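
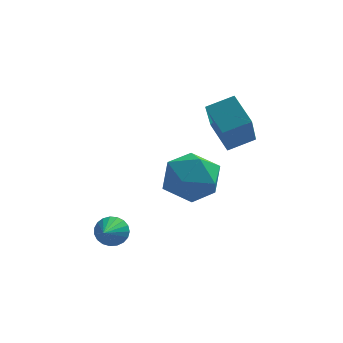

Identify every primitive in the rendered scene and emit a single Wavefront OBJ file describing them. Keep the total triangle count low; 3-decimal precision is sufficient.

v -2.918 -3.316 -2.115
v -2.452 -3.271 -1.888
v -3.082 -4.184 -1.605
v -2.58 -3.165 -1.75
v -2.767 -3.086 -1.674
v -2.979 -3.046 -1.675
v -3.181 -3.053 -1.752
v -3.337 -3.105 -1.892
v -3.421 -3.194 -2.07
v -3.418 -3.304 -2.257
v -3.328 -3.417 -2.418
v -3.168 -3.511 -2.527
v -2.964 -3.572 -2.565
v -2.752 -3.589 -2.526
v -2.569 -3.559 -2.415
v -2.446 -3.486 -2.252
v -2.405 -3.384 -2.066
v -0.186 -0.171 0.489
v -0.327 -1.339 1.917
v 0.64 0.116 0.805
v 0.499 -1.052 2.233
v 0.321 -0.968 -0.113
v 0.18 -2.136 1.315
v 1.147 -0.681 0.203
v 1.006 -1.849 1.631
v -0.427 -2.656 -0.05
v 0.131 -3.128 0.551
v -1.451 -3.792 0.009
v -0.893 -4.264 0.61
v -1.323 -3.468 0.888
v -0.69 -2.766 0.852
v -0.63 -4.154 -0.292
v 0.003 -3.452 -0.328
v 0.005 -4.054 0.402
v -0.423 -3.63 1.131
v -0.897 -3.29 -0.571
v -1.325 -2.866 0.158
f 2 1 4
f 2 4 3
f 4 1 5
f 4 5 3
f 5 1 6
f 5 6 3
f 6 1 7
f 6 7 3
f 7 1 8
f 7 8 3
f 8 1 9
f 8 9 3
f 9 1 10
f 9 10 3
f 10 1 11
f 10 11 3
f 11 1 12
f 11 12 3
f 12 1 13
f 12 13 3
f 13 1 14
f 13 14 3
f 14 1 15
f 14 15 3
f 15 1 16
f 15 16 3
f 16 1 17
f 16 17 3
f 17 1 2
f 17 2 3
f 19 21 18
f 22 19 18
f 18 21 20
f 20 22 18
f 19 25 21
f 23 19 22
f 23 25 19
f 21 25 20
f 24 22 20
f 20 25 24
f 24 23 22
f 25 23 24
f 26 37 31
f 26 31 27
f 26 27 33
f 26 33 36
f 26 36 37
f 27 31 35
f 31 37 30
f 37 36 28
f 36 33 32
f 33 27 34
f 29 35 30
f 29 30 28
f 29 28 32
f 29 32 34
f 29 34 35
f 30 35 31
f 28 30 37
f 32 28 36
f 34 32 33
f 35 34 27



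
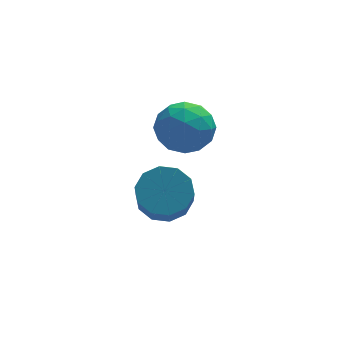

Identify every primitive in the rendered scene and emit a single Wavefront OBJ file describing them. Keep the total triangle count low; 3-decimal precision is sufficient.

v 1.172 2.599 0.298
v 2.122 2.663 -0.217
v 0.898 1.017 -0.403
v 1.848 1.081 -0.918
v 1.823 0.978 0.16
v 1.992 1.956 0.593
v 1.028 1.724 -1.213
v 1.197 2.702 -0.78
v 2.033 2.122 -1.151
v 2.524 1.661 -0.303
v 0.496 2.019 -0.317
v 0.987 1.558 0.531
v 1.671 2.77 0.102
v 1.349 0.91 -0.722
v 1.334 0.85 -0.088
v 1.893 0.887 -0.391
v 1.594 2.355 0.578
v 2.153 2.392 0.275
v 1.977 1.402 0.497
v 0.867 1.288 -0.895
v 1.426 1.325 -1.198
v 1.127 2.793 -0.229
v 1.686 2.83 -0.532
v 1.043 2.278 -1.117
v 2.177 2.49 -0.75
v 2.016 1.559 -1.162
v 1.534 1.937 -1.335
v 1.634 2.512 -1.081
v 2.466 2.219 -0.251
v 2.305 1.289 -0.663
v 2.29 1.228 -0.03
v 2.389 1.803 0.225
v 2.414 1.901 -0.8
v 0.715 2.391 0.043
v 0.554 1.461 -0.369
v 0.631 1.877 -0.845
v 0.73 2.452 -0.59
v 1.004 2.121 0.542
v 0.843 1.19 0.13
v 1.386 1.168 0.461
v 1.486 1.743 0.715
v 0.606 1.779 0.18
v 0.446 -0.454 -1.833
v 0.954 0.089 -1.275
v 0.722 -1.283 0.271
v 0.214 -1.826 -0.287
v 0.403 0.244 -1.22
v 0.171 -1.128 0.326
v -0.131 0.132 -1.399
v -0.363 -1.24 0.147
v -0.445 -0.204 -1.744
v -0.677 -1.576 -0.199
v -0.419 -0.635 -2.123
v -0.651 -2.007 -0.577
v -0.062 -0.997 -2.391
v -0.294 -2.369 -0.845
v 0.489 -1.152 -2.446
v 0.257 -2.524 -0.9
v 1.023 -1.04 -2.267
v 0.791 -2.412 -0.721
v 1.337 -0.704 -1.921
v 1.105 -2.076 -0.376
v 1.311 -0.273 -1.543
v 1.079 -1.645 0.003
f 1 38 17
f 38 12 41
f 17 41 6
f 38 41 17
f 1 17 13
f 17 6 18
f 13 18 2
f 17 18 13
f 1 13 22
f 13 2 23
f 22 23 8
f 13 23 22
f 1 22 34
f 22 8 37
f 34 37 11
f 22 37 34
f 1 34 38
f 34 11 42
f 38 42 12
f 34 42 38
f 2 18 29
f 18 6 32
f 29 32 10
f 18 32 29
f 6 41 19
f 41 12 40
f 19 40 5
f 41 40 19
f 12 42 39
f 42 11 35
f 39 35 3
f 42 35 39
f 11 37 36
f 37 8 24
f 36 24 7
f 37 24 36
f 8 23 28
f 23 2 25
f 28 25 9
f 23 25 28
f 4 30 16
f 30 10 31
f 16 31 5
f 30 31 16
f 4 16 14
f 16 5 15
f 14 15 3
f 16 15 14
f 4 14 21
f 14 3 20
f 21 20 7
f 14 20 21
f 4 21 26
f 21 7 27
f 26 27 9
f 21 27 26
f 4 26 30
f 26 9 33
f 30 33 10
f 26 33 30
f 5 31 19
f 31 10 32
f 19 32 6
f 31 32 19
f 3 15 39
f 15 5 40
f 39 40 12
f 15 40 39
f 7 20 36
f 20 3 35
f 36 35 11
f 20 35 36
f 9 27 28
f 27 7 24
f 28 24 8
f 27 24 28
f 10 33 29
f 33 9 25
f 29 25 2
f 33 25 29
f 44 43 47
f 44 47 45
f 45 47 48
f 45 48 46
f 47 43 49
f 47 49 48
f 48 49 50
f 48 50 46
f 49 43 51
f 49 51 50
f 50 51 52
f 50 52 46
f 51 43 53
f 51 53 52
f 52 53 54
f 52 54 46
f 53 43 55
f 53 55 54
f 54 55 56
f 54 56 46
f 55 43 57
f 55 57 56
f 56 57 58
f 56 58 46
f 57 43 59
f 57 59 58
f 58 59 60
f 58 60 46
f 59 43 61
f 59 61 60
f 60 61 62
f 60 62 46
f 61 43 63
f 61 63 62
f 62 63 64
f 62 64 46
f 63 43 44
f 63 44 64
f 64 44 45
f 64 45 46



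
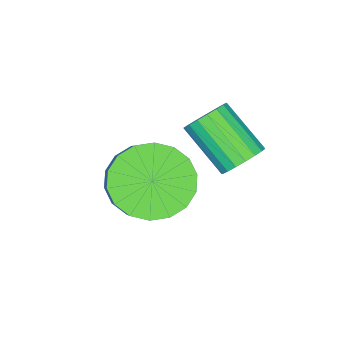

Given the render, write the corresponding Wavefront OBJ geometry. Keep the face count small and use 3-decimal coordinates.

v 0.327 1.753 1.092
v 1.115 1.716 0.493
v 1.761 2.27 1.31
v 0.973 2.307 1.908
v 0.926 2.098 0.383
v 1.572 2.653 1.2
v 0.618 2.412 0.413
v 1.265 2.967 1.23
v 0.253 2.596 0.578
v 0.899 3.15 1.394
v -0.098 2.612 0.844
v 0.549 3.167 1.661
v -0.364 2.458 1.159
v 0.282 3.013 1.976
v -0.494 2.165 1.461
v 0.152 2.719 2.278
v -0.461 1.79 1.69
v 0.185 2.344 2.507
v -0.272 1.407 1.8
v 0.374 1.962 2.617
v 0.035 1.093 1.77
v 0.682 1.648 2.587
v 0.401 0.91 1.606
v 1.047 1.464 2.422
v 0.751 0.893 1.339
v 1.398 1.448 2.156
v 1.018 1.047 1.024
v 1.664 1.602 1.841
v 1.148 1.341 0.722
v 1.794 1.895 1.539
v -0.066 3.953 2.675
v 0.424 4.077 2.94
v 0.235 2.971 3.809
v -0.254 2.847 3.545
v 0.253 4.21 3.072
v 0.064 3.104 3.941
v 0.019 4.293 3.126
v -0.17 3.186 3.995
v -0.231 4.307 3.09
v -0.42 3.201 3.959
v -0.449 4.252 2.972
v -0.638 3.146 3.842
v -0.591 4.138 2.796
v -0.78 3.031 3.665
v -0.629 3.987 2.596
v -0.818 2.88 3.465
v -0.555 3.829 2.411
v -0.744 2.723 3.28
v -0.384 3.696 2.279
v -0.573 2.59 3.148
v -0.15 3.614 2.225
v -0.339 2.507 3.094
v 0.1 3.599 2.261
v -0.089 2.493 3.13
v 0.318 3.654 2.378
v 0.129 2.548 3.248
v 0.46 3.769 2.555
v 0.271 2.662 3.424
v 0.498 3.92 2.755
v 0.309 2.813 3.624
f 2 1 5
f 2 5 3
f 3 5 6
f 3 6 4
f 5 1 7
f 5 7 6
f 6 7 8
f 6 8 4
f 7 1 9
f 7 9 8
f 8 9 10
f 8 10 4
f 9 1 11
f 9 11 10
f 10 11 12
f 10 12 4
f 11 1 13
f 11 13 12
f 12 13 14
f 12 14 4
f 13 1 15
f 13 15 14
f 14 15 16
f 14 16 4
f 15 1 17
f 15 17 16
f 16 17 18
f 16 18 4
f 17 1 19
f 17 19 18
f 18 19 20
f 18 20 4
f 19 1 21
f 19 21 20
f 20 21 22
f 20 22 4
f 21 1 23
f 21 23 22
f 22 23 24
f 22 24 4
f 23 1 25
f 23 25 24
f 24 25 26
f 24 26 4
f 25 1 27
f 25 27 26
f 26 27 28
f 26 28 4
f 27 1 29
f 27 29 28
f 28 29 30
f 28 30 4
f 29 1 2
f 29 2 30
f 30 2 3
f 30 3 4
f 32 31 35
f 32 35 33
f 33 35 36
f 33 36 34
f 35 31 37
f 35 37 36
f 36 37 38
f 36 38 34
f 37 31 39
f 37 39 38
f 38 39 40
f 38 40 34
f 39 31 41
f 39 41 40
f 40 41 42
f 40 42 34
f 41 31 43
f 41 43 42
f 42 43 44
f 42 44 34
f 43 31 45
f 43 45 44
f 44 45 46
f 44 46 34
f 45 31 47
f 45 47 46
f 46 47 48
f 46 48 34
f 47 31 49
f 47 49 48
f 48 49 50
f 48 50 34
f 49 31 51
f 49 51 50
f 50 51 52
f 50 52 34
f 51 31 53
f 51 53 52
f 52 53 54
f 52 54 34
f 53 31 55
f 53 55 54
f 54 55 56
f 54 56 34
f 55 31 57
f 55 57 56
f 56 57 58
f 56 58 34
f 57 31 59
f 57 59 58
f 58 59 60
f 58 60 34
f 59 31 32
f 59 32 60
f 60 32 33
f 60 33 34



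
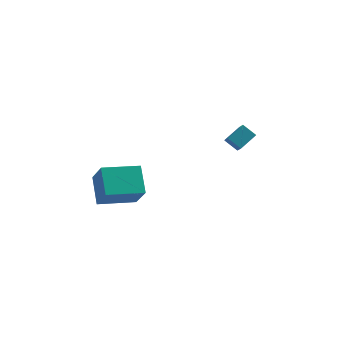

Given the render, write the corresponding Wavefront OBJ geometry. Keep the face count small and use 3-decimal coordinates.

v 2.581 1.725 2.793
v 3.43 2.371 3.32
v 2.479 2.437 2.084
v 3.328 3.083 2.611
v 3.232 1.297 2.269
v 4.081 1.943 2.796
v 3.13 2.009 1.56
v 3.979 2.655 2.087
v -3.916 -2.737 2.244
v -4.075 -1.311 3.212
v -4.349 -1.754 0.725
v -4.508 -0.329 1.693
v -1.912 -2.311 1.947
v -2.071 -0.886 2.915
v -2.345 -1.329 0.428
v -2.504 0.097 1.396
f 2 4 1
f 5 2 1
f 1 4 3
f 3 5 1
f 2 8 4
f 6 2 5
f 6 8 2
f 4 8 3
f 7 5 3
f 3 8 7
f 7 6 5
f 8 6 7
f 10 12 9
f 13 10 9
f 9 12 11
f 11 13 9
f 10 16 12
f 14 10 13
f 14 16 10
f 12 16 11
f 15 13 11
f 11 16 15
f 15 14 13
f 16 14 15



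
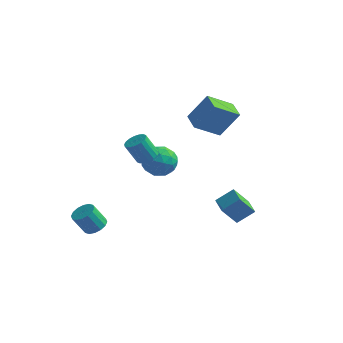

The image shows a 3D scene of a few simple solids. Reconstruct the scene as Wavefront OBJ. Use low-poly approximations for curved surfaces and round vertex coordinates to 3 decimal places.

v -2.735 3.952 -1.26
v -1.629 3.775 -1.686
v -3.291 2.245 -1.994
v -2.185 2.068 -2.42
v -2.383 2.045 -1.238
v -2.038 3.1 -0.785
v -2.882 2.92 -2.895
v -2.537 3.975 -2.442
v -1.719 3.137 -2.697
v -1.411 2.596 -1.673
v -3.509 3.424 -2.007
v -3.201 2.883 -0.983
v -2.133 4.013 -1.409
v -2.787 2.007 -2.271
v -2.903 1.993 -1.577
v -2.253 1.889 -1.827
v -2.374 3.616 -0.879
v -1.723 3.512 -1.129
v -2.167 2.495 -0.866
v -3.197 2.508 -2.551
v -2.546 2.404 -2.801
v -2.667 4.131 -1.853
v -2.017 4.027 -2.103
v -2.753 3.525 -2.814
v -1.536 3.534 -2.254
v -1.863 2.531 -2.685
v -2.272 3.032 -2.964
v -2.07 3.652 -2.698
v -1.355 3.216 -1.652
v -1.682 2.213 -2.083
v -1.798 2.199 -1.388
v -1.596 2.819 -1.122
v -1.408 2.841 -2.246
v -3.238 3.807 -1.597
v -3.565 2.804 -2.028
v -3.324 3.201 -2.558
v -3.122 3.821 -2.292
v -3.057 3.489 -0.995
v -3.384 2.486 -1.426
v -2.85 2.368 -0.982
v -2.648 2.988 -0.716
v -3.512 3.179 -1.434
v -0.542 2.81 2.697
v 0.479 3.38 4.404
v 0.604 4.032 1.604
v 1.625 4.602 3.311
v 0.315 1.838 2.509
v 1.336 2.408 4.216
v 1.461 3.06 1.416
v 2.482 3.63 3.123
v 3.326 -1.105 -2.106
v 4.189 -0.456 -1.312
v 2.553 -0.191 -2.012
v 3.417 0.458 -1.219
v 4.003 -0.398 -3.421
v 4.867 0.251 -2.628
v 3.231 0.516 -3.328
v 4.094 1.165 -2.534
v -3.576 -3.511 -3.857
v -2.941 -3.27 -3.473
v -3.569 -3.649 -2.199
v -4.204 -3.889 -2.583
v -3.18 -2.945 -3.494
v -3.808 -3.324 -2.22
v -3.525 -2.772 -3.612
v -4.153 -3.151 -2.338
v -3.884 -2.796 -3.796
v -4.511 -3.175 -2.522
v -4.16 -3.012 -3.996
v -4.787 -3.391 -2.722
v -4.28 -3.362 -4.159
v -4.907 -3.741 -2.885
v -4.211 -3.751 -4.241
v -4.839 -4.13 -2.967
v -3.972 -4.076 -4.22
v -4.6 -4.455 -2.946
v -3.627 -4.249 -4.102
v -4.255 -4.628 -2.828
v -3.269 -4.225 -3.918
v -3.896 -4.604 -2.644
v -2.993 -4.009 -3.718
v -3.62 -4.388 -2.444
v -2.873 -3.659 -3.555
v -3.5 -4.038 -2.281
v -0.821 -2.173 2.024
v -0.177 -2.297 2.323
v -0.836 -2.551 3.635
v -1.479 -2.427 3.336
v -0.216 -1.982 2.365
v -0.875 -2.236 3.677
v -0.374 -1.704 2.339
v -1.033 -1.958 3.651
v -0.62 -1.52 2.251
v -1.279 -1.774 3.563
v -0.907 -1.464 2.118
v -1.565 -1.718 3.43
v -1.176 -1.549 1.966
v -1.835 -1.803 3.278
v -1.375 -1.758 1.826
v -2.033 -2.012 3.138
v -1.464 -2.049 1.725
v -2.123 -2.303 3.037
v -1.425 -2.364 1.683
v -2.084 -2.618 2.995
v -1.267 -2.642 1.709
v -1.926 -2.896 3.021
v -1.021 -2.826 1.797
v -1.68 -3.08 3.109
v -0.735 -2.882 1.93
v -1.393 -3.136 3.242
v -0.465 -2.797 2.082
v -1.124 -3.051 3.394
v -0.267 -2.588 2.222
v -0.925 -2.842 3.534
f 1 38 17
f 38 12 41
f 17 41 6
f 38 41 17
f 1 17 13
f 17 6 18
f 13 18 2
f 17 18 13
f 1 13 22
f 13 2 23
f 22 23 8
f 13 23 22
f 1 22 34
f 22 8 37
f 34 37 11
f 22 37 34
f 1 34 38
f 34 11 42
f 38 42 12
f 34 42 38
f 2 18 29
f 18 6 32
f 29 32 10
f 18 32 29
f 6 41 19
f 41 12 40
f 19 40 5
f 41 40 19
f 12 42 39
f 42 11 35
f 39 35 3
f 42 35 39
f 11 37 36
f 37 8 24
f 36 24 7
f 37 24 36
f 8 23 28
f 23 2 25
f 28 25 9
f 23 25 28
f 4 30 16
f 30 10 31
f 16 31 5
f 30 31 16
f 4 16 14
f 16 5 15
f 14 15 3
f 16 15 14
f 4 14 21
f 14 3 20
f 21 20 7
f 14 20 21
f 4 21 26
f 21 7 27
f 26 27 9
f 21 27 26
f 4 26 30
f 26 9 33
f 30 33 10
f 26 33 30
f 5 31 19
f 31 10 32
f 19 32 6
f 31 32 19
f 3 15 39
f 15 5 40
f 39 40 12
f 15 40 39
f 7 20 36
f 20 3 35
f 36 35 11
f 20 35 36
f 9 27 28
f 27 7 24
f 28 24 8
f 27 24 28
f 10 33 29
f 33 9 25
f 29 25 2
f 33 25 29
f 44 46 43
f 47 44 43
f 43 46 45
f 45 47 43
f 44 50 46
f 48 44 47
f 48 50 44
f 46 50 45
f 49 47 45
f 45 50 49
f 49 48 47
f 50 48 49
f 52 54 51
f 55 52 51
f 51 54 53
f 53 55 51
f 52 58 54
f 56 52 55
f 56 58 52
f 54 58 53
f 57 55 53
f 53 58 57
f 57 56 55
f 58 56 57
f 60 59 63
f 60 63 61
f 61 63 64
f 61 64 62
f 63 59 65
f 63 65 64
f 64 65 66
f 64 66 62
f 65 59 67
f 65 67 66
f 66 67 68
f 66 68 62
f 67 59 69
f 67 69 68
f 68 69 70
f 68 70 62
f 69 59 71
f 69 71 70
f 70 71 72
f 70 72 62
f 71 59 73
f 71 73 72
f 72 73 74
f 72 74 62
f 73 59 75
f 73 75 74
f 74 75 76
f 74 76 62
f 75 59 77
f 75 77 76
f 76 77 78
f 76 78 62
f 77 59 79
f 77 79 78
f 78 79 80
f 78 80 62
f 79 59 81
f 79 81 80
f 80 81 82
f 80 82 62
f 81 59 83
f 81 83 82
f 82 83 84
f 82 84 62
f 83 59 60
f 83 60 84
f 84 60 61
f 84 61 62
f 86 85 89
f 86 89 87
f 87 89 90
f 87 90 88
f 89 85 91
f 89 91 90
f 90 91 92
f 90 92 88
f 91 85 93
f 91 93 92
f 92 93 94
f 92 94 88
f 93 85 95
f 93 95 94
f 94 95 96
f 94 96 88
f 95 85 97
f 95 97 96
f 96 97 98
f 96 98 88
f 97 85 99
f 97 99 98
f 98 99 100
f 98 100 88
f 99 85 101
f 99 101 100
f 100 101 102
f 100 102 88
f 101 85 103
f 101 103 102
f 102 103 104
f 102 104 88
f 103 85 105
f 103 105 104
f 104 105 106
f 104 106 88
f 105 85 107
f 105 107 106
f 106 107 108
f 106 108 88
f 107 85 109
f 107 109 108
f 108 109 110
f 108 110 88
f 109 85 111
f 109 111 110
f 110 111 112
f 110 112 88
f 111 85 113
f 111 113 112
f 112 113 114
f 112 114 88
f 113 85 86
f 113 86 114
f 114 86 87
f 114 87 88



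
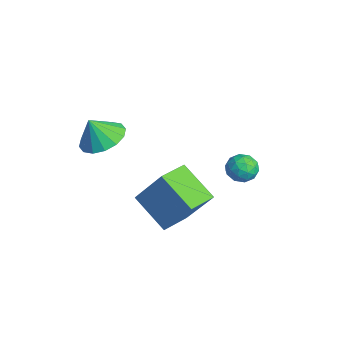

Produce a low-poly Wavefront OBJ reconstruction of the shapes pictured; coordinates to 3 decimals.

v 3.249 -2.084 -1.98
v 1.851 -2.793 -0.942
v 2.567 -0.938 -2.114
v 1.169 -1.647 -1.076
v 4.191 -1.313 -0.184
v 2.793 -2.022 0.854
v 3.509 -0.167 -0.318
v 2.111 -0.876 0.72
v 1.082 2.024 -0.956
v 1.58 2.399 -0.606
v 1.54 1.041 -0.554
v 2.038 1.416 -0.204
v 1.356 1.444 0.007
v 1.072 2.052 -0.242
v 2.048 1.388 -0.918
v 1.764 1.996 -1.167
v 2.177 2.006 -0.583
v 1.749 2.041 -0.011
v 1.371 1.399 -1.149
v 0.943 1.434 -0.577
v 1.29 2.298 -0.816
v 1.83 1.142 -0.344
v 1.428 1.159 -0.22
v 1.721 1.379 -0.014
v 0.992 2.094 -0.602
v 1.285 2.314 -0.397
v 1.153 1.753 -0.036
v 1.835 1.126 -0.763
v 2.128 1.346 -0.558
v 1.399 2.061 -1.146
v 1.692 2.281 -0.94
v 1.967 1.687 -1.124
v 1.934 2.288 -0.597
v 2.204 1.71 -0.361
v 2.209 1.693 -0.781
v 2.043 2.051 -0.927
v 1.683 2.308 -0.261
v 1.952 1.73 -0.025
v 1.551 1.747 0.099
v 1.384 2.104 -0.047
v 2.034 2.077 -0.247
v 1.168 1.71 -1.135
v 1.437 1.132 -0.899
v 1.736 1.336 -1.113
v 1.569 1.693 -1.259
v 0.916 1.73 -0.799
v 1.186 1.152 -0.563
v 1.077 1.389 -0.233
v 0.911 1.747 -0.379
v 1.086 1.363 -0.913
v -0.929 -3.221 0.685
v -0.266 -2.532 1.068
v -1.031 -3.739 1.795
v -0.747 -2.309 1.127
v -1.276 -2.33 1.068
v -1.712 -2.59 0.906
v -1.939 -3.019 0.685
v -1.894 -3.502 0.464
v -1.591 -3.91 0.302
v -1.111 -4.133 0.242
v -0.581 -4.111 0.301
v -0.145 -3.851 0.463
v 0.082 -3.422 0.684
v 0.037 -2.939 0.905
f 2 4 1
f 5 2 1
f 1 4 3
f 3 5 1
f 2 8 4
f 6 2 5
f 6 8 2
f 4 8 3
f 7 5 3
f 3 8 7
f 7 6 5
f 8 6 7
f 9 46 25
f 46 20 49
f 25 49 14
f 46 49 25
f 9 25 21
f 25 14 26
f 21 26 10
f 25 26 21
f 9 21 30
f 21 10 31
f 30 31 16
f 21 31 30
f 9 30 42
f 30 16 45
f 42 45 19
f 30 45 42
f 9 42 46
f 42 19 50
f 46 50 20
f 42 50 46
f 10 26 37
f 26 14 40
f 37 40 18
f 26 40 37
f 14 49 27
f 49 20 48
f 27 48 13
f 49 48 27
f 20 50 47
f 50 19 43
f 47 43 11
f 50 43 47
f 19 45 44
f 45 16 32
f 44 32 15
f 45 32 44
f 16 31 36
f 31 10 33
f 36 33 17
f 31 33 36
f 12 38 24
f 38 18 39
f 24 39 13
f 38 39 24
f 12 24 22
f 24 13 23
f 22 23 11
f 24 23 22
f 12 22 29
f 22 11 28
f 29 28 15
f 22 28 29
f 12 29 34
f 29 15 35
f 34 35 17
f 29 35 34
f 12 34 38
f 34 17 41
f 38 41 18
f 34 41 38
f 13 39 27
f 39 18 40
f 27 40 14
f 39 40 27
f 11 23 47
f 23 13 48
f 47 48 20
f 23 48 47
f 15 28 44
f 28 11 43
f 44 43 19
f 28 43 44
f 17 35 36
f 35 15 32
f 36 32 16
f 35 32 36
f 18 41 37
f 41 17 33
f 37 33 10
f 41 33 37
f 52 51 54
f 52 54 53
f 54 51 55
f 54 55 53
f 55 51 56
f 55 56 53
f 56 51 57
f 56 57 53
f 57 51 58
f 57 58 53
f 58 51 59
f 58 59 53
f 59 51 60
f 59 60 53
f 60 51 61
f 60 61 53
f 61 51 62
f 61 62 53
f 62 51 63
f 62 63 53
f 63 51 64
f 63 64 53
f 64 51 52
f 64 52 53



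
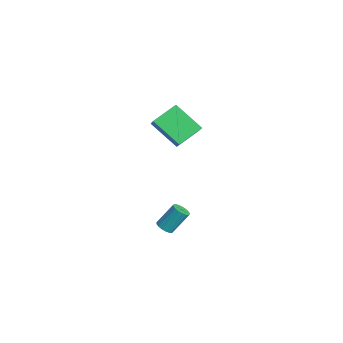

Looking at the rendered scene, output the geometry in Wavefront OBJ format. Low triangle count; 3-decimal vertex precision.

v -2.585 -1.738 3.021
v -3.051 -0.292 3.761
v -1.303 -0.667 1.733
v -1.769 0.78 2.472
v -1.811 -1.84 3.708
v -2.277 -0.393 4.447
v -0.529 -0.768 2.419
v -0.995 0.678 3.159
v -0.845 -1.513 -4.424
v -0.304 -1.406 -4.517
v -0.273 -0.439 -3.23
v -0.815 -0.547 -3.136
v -0.432 -1.216 -4.657
v -0.401 -0.249 -3.369
v -0.655 -1.094 -4.743
v -0.624 -0.128 -3.455
v -0.921 -1.069 -4.756
v -0.891 -0.102 -3.468
v -1.17 -1.145 -4.692
v -1.14 -0.178 -3.405
v -1.345 -1.305 -4.568
v -1.314 -0.339 -3.28
v -1.405 -1.514 -4.41
v -1.374 -0.547 -3.123
v -1.337 -1.722 -4.255
v -1.306 -0.755 -2.968
v -1.156 -1.882 -4.139
v -1.126 -0.916 -2.852
v -0.904 -1.958 -4.088
v -0.874 -0.991 -2.801
v -0.639 -1.932 -4.114
v -0.608 -0.965 -2.827
v -0.421 -1.81 -4.211
v -0.39 -0.843 -2.924
v -0.3 -1.62 -4.356
v -0.269 -0.654 -3.069
f 2 4 1
f 5 2 1
f 1 4 3
f 3 5 1
f 2 8 4
f 6 2 5
f 6 8 2
f 4 8 3
f 7 5 3
f 3 8 7
f 7 6 5
f 8 6 7
f 10 9 13
f 10 13 11
f 11 13 14
f 11 14 12
f 13 9 15
f 13 15 14
f 14 15 16
f 14 16 12
f 15 9 17
f 15 17 16
f 16 17 18
f 16 18 12
f 17 9 19
f 17 19 18
f 18 19 20
f 18 20 12
f 19 9 21
f 19 21 20
f 20 21 22
f 20 22 12
f 21 9 23
f 21 23 22
f 22 23 24
f 22 24 12
f 23 9 25
f 23 25 24
f 24 25 26
f 24 26 12
f 25 9 27
f 25 27 26
f 26 27 28
f 26 28 12
f 27 9 29
f 27 29 28
f 28 29 30
f 28 30 12
f 29 9 31
f 29 31 30
f 30 31 32
f 30 32 12
f 31 9 33
f 31 33 32
f 32 33 34
f 32 34 12
f 33 9 35
f 33 35 34
f 34 35 36
f 34 36 12
f 35 9 10
f 35 10 36
f 36 10 11
f 36 11 12



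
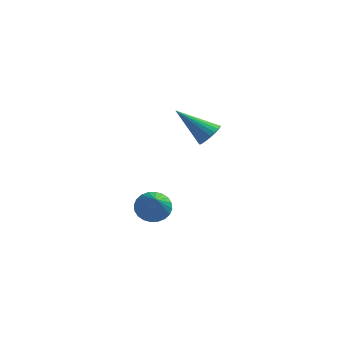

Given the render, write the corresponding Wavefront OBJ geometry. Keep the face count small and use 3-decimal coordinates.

v -1.165 -2.062 -4.032
v -0.568 -2.261 -4.526
v -0.515 -3.398 -2.708
v -0.436 -2.032 -4.36
v -0.415 -1.808 -4.144
v -0.508 -1.622 -3.911
v -0.702 -1.503 -3.696
v -0.966 -1.47 -3.533
v -1.26 -1.527 -3.445
v -1.54 -1.665 -3.447
v -1.763 -1.864 -3.538
v -1.894 -2.093 -3.705
v -1.915 -2.317 -3.921
v -1.822 -2.503 -4.154
v -1.629 -2.621 -4.368
v -1.365 -2.655 -4.531
v -1.07 -2.598 -4.619
v -0.791 -2.46 -4.617
v 1.485 -2.592 0.999
v 1.832 -2.951 1.383
v 0.055 -2.688 2.201
v 1.888 -2.71 1.469
v 1.874 -2.448 1.473
v 1.793 -2.211 1.396
v 1.658 -2.041 1.249
v 1.494 -1.965 1.06
v 1.328 -1.998 0.86
v 1.189 -2.134 0.684
v 1.101 -2.349 0.563
v 1.08 -2.606 0.517
v 1.129 -2.86 0.554
v 1.239 -3.069 0.668
v 1.391 -3.194 0.84
v 1.56 -3.216 1.039
v 1.716 -3.13 1.231
f 2 1 4
f 2 4 3
f 4 1 5
f 4 5 3
f 5 1 6
f 5 6 3
f 6 1 7
f 6 7 3
f 7 1 8
f 7 8 3
f 8 1 9
f 8 9 3
f 9 1 10
f 9 10 3
f 10 1 11
f 10 11 3
f 11 1 12
f 11 12 3
f 12 1 13
f 12 13 3
f 13 1 14
f 13 14 3
f 14 1 15
f 14 15 3
f 15 1 16
f 15 16 3
f 16 1 17
f 16 17 3
f 17 1 18
f 17 18 3
f 18 1 2
f 18 2 3
f 20 19 22
f 20 22 21
f 22 19 23
f 22 23 21
f 23 19 24
f 23 24 21
f 24 19 25
f 24 25 21
f 25 19 26
f 25 26 21
f 26 19 27
f 26 27 21
f 27 19 28
f 27 28 21
f 28 19 29
f 28 29 21
f 29 19 30
f 29 30 21
f 30 19 31
f 30 31 21
f 31 19 32
f 31 32 21
f 32 19 33
f 32 33 21
f 33 19 34
f 33 34 21
f 34 19 35
f 34 35 21
f 35 19 20
f 35 20 21



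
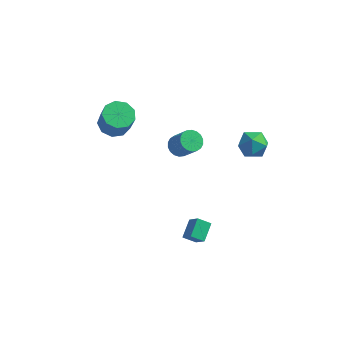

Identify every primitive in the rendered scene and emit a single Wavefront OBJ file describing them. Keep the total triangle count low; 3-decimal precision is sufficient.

v 1.154 -4.36 -4.339
v 1.193 -3.257 -3.775
v 1.903 -4.172 -4.76
v 1.942 -3.068 -4.195
v 1.818 -4.872 -3.385
v 1.857 -3.768 -2.82
v 2.567 -4.683 -3.805
v 2.606 -3.58 -3.241
v -0.617 0.206 -0.736
v -0.007 0.424 -1.094
v 0.907 -0.009 0.197
v 0.297 -0.226 0.556
v -0.101 0.697 -0.936
v 0.813 0.265 0.355
v -0.297 0.873 -0.739
v 0.617 0.441 0.552
v -0.556 0.917 -0.54
v 0.358 0.485 0.751
v -0.828 0.821 -0.381
v 0.087 0.388 0.91
v -1.057 0.602 -0.291
v -0.143 0.169 1
v -1.2 0.305 -0.29
v -0.285 -0.127 1.001
v -1.227 -0.011 -0.377
v -0.313 -0.444 0.914
v -1.133 -0.285 -0.535
v -0.219 -0.717 0.756
v -0.937 -0.461 -0.732
v -0.023 -0.893 0.559
v -0.678 -0.505 -0.931
v 0.236 -0.937 0.36
v -0.407 -0.408 -1.09
v 0.508 -0.841 0.201
v -0.177 -0.189 -1.18
v 0.737 -0.622 0.111
v -0.035 0.107 -1.181
v 0.88 -0.325 0.11
v -3.995 -1.389 1.935
v -3.063 -1.265 1.659
v -2.593 -1.668 3.07
v -3.525 -1.791 3.345
v -3.307 -0.691 1.905
v -2.837 -1.094 3.315
v -3.874 -0.444 2.164
v -3.404 -0.846 3.574
v -4.497 -0.638 2.317
v -4.027 -1.041 3.727
v -4.885 -1.184 2.29
v -4.415 -1.587 3.7
v -4.857 -1.826 2.098
v -4.387 -2.228 3.508
v -4.425 -2.263 1.829
v -3.955 -2.665 3.239
v -3.793 -2.291 1.61
v -3.322 -2.693 3.02
v -3.254 -1.897 1.543
v -2.784 -2.299 2.953
v 3.555 1.217 0.855
v 4.119 0.853 1.609
v 3.481 -0.273 0.191
v 4.045 -0.637 0.945
v 3.101 -0.328 1.124
v 3.146 0.593 1.534
v 4.454 -0.013 0.266
v 4.499 0.908 0.676
v 4.674 0.093 1.245
v 3.838 -0.102 1.776
v 3.762 0.682 0.024
v 2.926 0.487 0.555
f 2 4 1
f 5 2 1
f 1 4 3
f 3 5 1
f 2 8 4
f 6 2 5
f 6 8 2
f 4 8 3
f 7 5 3
f 3 8 7
f 7 6 5
f 8 6 7
f 10 9 13
f 10 13 11
f 11 13 14
f 11 14 12
f 13 9 15
f 13 15 14
f 14 15 16
f 14 16 12
f 15 9 17
f 15 17 16
f 16 17 18
f 16 18 12
f 17 9 19
f 17 19 18
f 18 19 20
f 18 20 12
f 19 9 21
f 19 21 20
f 20 21 22
f 20 22 12
f 21 9 23
f 21 23 22
f 22 23 24
f 22 24 12
f 23 9 25
f 23 25 24
f 24 25 26
f 24 26 12
f 25 9 27
f 25 27 26
f 26 27 28
f 26 28 12
f 27 9 29
f 27 29 28
f 28 29 30
f 28 30 12
f 29 9 31
f 29 31 30
f 30 31 32
f 30 32 12
f 31 9 33
f 31 33 32
f 32 33 34
f 32 34 12
f 33 9 35
f 33 35 34
f 34 35 36
f 34 36 12
f 35 9 37
f 35 37 36
f 36 37 38
f 36 38 12
f 37 9 10
f 37 10 38
f 38 10 11
f 38 11 12
f 40 39 43
f 40 43 41
f 41 43 44
f 41 44 42
f 43 39 45
f 43 45 44
f 44 45 46
f 44 46 42
f 45 39 47
f 45 47 46
f 46 47 48
f 46 48 42
f 47 39 49
f 47 49 48
f 48 49 50
f 48 50 42
f 49 39 51
f 49 51 50
f 50 51 52
f 50 52 42
f 51 39 53
f 51 53 52
f 52 53 54
f 52 54 42
f 53 39 55
f 53 55 54
f 54 55 56
f 54 56 42
f 55 39 57
f 55 57 56
f 56 57 58
f 56 58 42
f 57 39 40
f 57 40 58
f 58 40 41
f 58 41 42
f 59 70 64
f 59 64 60
f 59 60 66
f 59 66 69
f 59 69 70
f 60 64 68
f 64 70 63
f 70 69 61
f 69 66 65
f 66 60 67
f 62 68 63
f 62 63 61
f 62 61 65
f 62 65 67
f 62 67 68
f 63 68 64
f 61 63 70
f 65 61 69
f 67 65 66
f 68 67 60



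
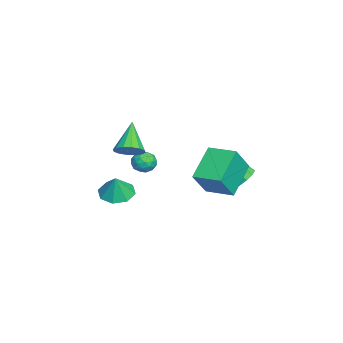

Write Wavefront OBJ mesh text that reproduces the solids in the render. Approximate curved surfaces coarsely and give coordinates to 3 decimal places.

v 2.152 3.665 1.691
v 3.017 3.088 3.136
v 2.822 5.075 1.853
v 3.688 4.498 3.297
v 3.752 3.042 0.483
v 4.618 2.465 1.927
v 4.423 4.452 0.644
v 5.288 3.875 2.089
v -2.349 -0.251 -0.484
v -1.823 -0.384 -0.981
v -3.017 -1.116 -0.959
v -2.491 -1.249 -1.456
v -2.377 -1.412 -0.747
v -1.965 -0.878 -0.454
v -2.875 -0.622 -1.486
v -2.463 -0.088 -1.193
v -2.149 -0.614 -1.601
v -1.84 -1.102 -1.144
v -3 -0.398 -0.796
v -2.691 -0.886 -0.339
v -2.028 -0.242 -0.691
v -2.812 -1.258 -1.249
v -2.746 -1.354 -0.832
v -2.436 -1.432 -1.125
v -2.111 -0.532 -0.381
v -1.801 -0.61 -0.673
v -2.127 -1.214 -0.536
v -3.039 -0.89 -1.267
v -2.729 -0.968 -1.559
v -2.404 -0.068 -0.815
v -2.094 -0.146 -1.108
v -2.713 -0.286 -1.404
v -1.91 -0.455 -1.347
v -2.302 -0.963 -1.626
v -2.528 -0.595 -1.644
v -2.286 -0.281 -1.472
v -1.729 -0.742 -1.079
v -2.121 -1.25 -1.358
v -2.054 -1.346 -0.941
v -1.812 -1.032 -0.769
v -1.92 -0.877 -1.443
v -2.719 -0.25 -0.582
v -3.111 -0.758 -0.861
v -3.028 -0.468 -1.171
v -2.786 -0.154 -0.999
v -2.538 -0.537 -0.314
v -2.93 -1.045 -0.593
v -2.554 -1.219 -0.468
v -2.312 -0.905 -0.296
v -2.92 -0.623 -0.497
v 0.065 -1.181 1.117
v 0.638 -0.975 1.696
v -1.345 -1.199 2.523
v 0.486 -0.595 1.548
v 0.221 -0.373 1.285
v -0.086 -0.366 0.977
v -0.353 -0.578 0.707
v -0.508 -0.951 0.547
v -0.509 -1.386 0.539
v -0.357 -1.766 0.687
v -0.092 -1.989 0.95
v 0.215 -1.995 1.258
v 0.482 -1.783 1.528
v 0.637 -1.41 1.688
v -1.502 4.574 -1.417
v -1.118 5.013 -0.885
v -1.274 3.726 0.29
v -1.658 3.286 -0.243
v -1.595 5.109 -0.843
v -1.751 3.821 0.331
v -2.037 5 -1.021
v -2.193 3.712 0.153
v -2.274 4.728 -1.351
v -2.43 3.44 -0.176
v -2.216 4.398 -1.705
v -2.372 3.11 -0.531
v -1.886 4.134 -1.95
v -2.042 2.847 -0.775
v -1.409 4.039 -1.991
v -1.565 2.751 -0.817
v -0.967 4.148 -1.813
v -1.123 2.86 -0.639
v -0.73 4.42 -1.484
v -0.886 3.132 -0.309
v -0.788 4.75 -1.129
v -0.944 3.462 0.045
v 2.31 -1.533 -0.638
v 3.205 -1.62 -0.975
v 2.77 -1.527 0.578
v 2.999 -0.919 -0.901
v 2.39 -0.577 -0.673
v 1.734 -0.796 -0.424
v 1.416 -1.446 -0.301
v 1.621 -2.148 -0.375
v 2.231 -2.489 -0.603
v 2.887 -2.271 -0.852
f 2 4 1
f 5 2 1
f 1 4 3
f 3 5 1
f 2 8 4
f 6 2 5
f 6 8 2
f 4 8 3
f 7 5 3
f 3 8 7
f 7 6 5
f 8 6 7
f 9 46 25
f 46 20 49
f 25 49 14
f 46 49 25
f 9 25 21
f 25 14 26
f 21 26 10
f 25 26 21
f 9 21 30
f 21 10 31
f 30 31 16
f 21 31 30
f 9 30 42
f 30 16 45
f 42 45 19
f 30 45 42
f 9 42 46
f 42 19 50
f 46 50 20
f 42 50 46
f 10 26 37
f 26 14 40
f 37 40 18
f 26 40 37
f 14 49 27
f 49 20 48
f 27 48 13
f 49 48 27
f 20 50 47
f 50 19 43
f 47 43 11
f 50 43 47
f 19 45 44
f 45 16 32
f 44 32 15
f 45 32 44
f 16 31 36
f 31 10 33
f 36 33 17
f 31 33 36
f 12 38 24
f 38 18 39
f 24 39 13
f 38 39 24
f 12 24 22
f 24 13 23
f 22 23 11
f 24 23 22
f 12 22 29
f 22 11 28
f 29 28 15
f 22 28 29
f 12 29 34
f 29 15 35
f 34 35 17
f 29 35 34
f 12 34 38
f 34 17 41
f 38 41 18
f 34 41 38
f 13 39 27
f 39 18 40
f 27 40 14
f 39 40 27
f 11 23 47
f 23 13 48
f 47 48 20
f 23 48 47
f 15 28 44
f 28 11 43
f 44 43 19
f 28 43 44
f 17 35 36
f 35 15 32
f 36 32 16
f 35 32 36
f 18 41 37
f 41 17 33
f 37 33 10
f 41 33 37
f 52 51 54
f 52 54 53
f 54 51 55
f 54 55 53
f 55 51 56
f 55 56 53
f 56 51 57
f 56 57 53
f 57 51 58
f 57 58 53
f 58 51 59
f 58 59 53
f 59 51 60
f 59 60 53
f 60 51 61
f 60 61 53
f 61 51 62
f 61 62 53
f 62 51 63
f 62 63 53
f 63 51 64
f 63 64 53
f 64 51 52
f 64 52 53
f 66 65 69
f 66 69 67
f 67 69 70
f 67 70 68
f 69 65 71
f 69 71 70
f 70 71 72
f 70 72 68
f 71 65 73
f 71 73 72
f 72 73 74
f 72 74 68
f 73 65 75
f 73 75 74
f 74 75 76
f 74 76 68
f 75 65 77
f 75 77 76
f 76 77 78
f 76 78 68
f 77 65 79
f 77 79 78
f 78 79 80
f 78 80 68
f 79 65 81
f 79 81 80
f 80 81 82
f 80 82 68
f 81 65 83
f 81 83 82
f 82 83 84
f 82 84 68
f 83 65 85
f 83 85 84
f 84 85 86
f 84 86 68
f 85 65 66
f 85 66 86
f 86 66 67
f 86 67 68
f 88 87 90
f 88 90 89
f 90 87 91
f 90 91 89
f 91 87 92
f 91 92 89
f 92 87 93
f 92 93 89
f 93 87 94
f 93 94 89
f 94 87 95
f 94 95 89
f 95 87 96
f 95 96 89
f 96 87 88
f 96 88 89



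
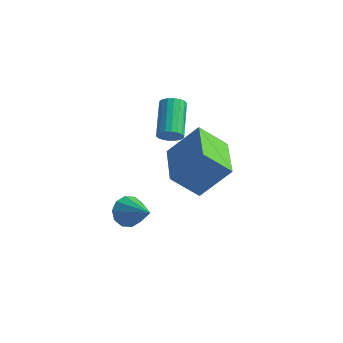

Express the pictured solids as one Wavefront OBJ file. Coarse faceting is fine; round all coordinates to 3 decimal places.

v -3.392 0.947 1.063
v -2.946 1.04 1.291
v -3.622 2.267 2.106
v -4.068 2.173 1.877
v -2.936 1.17 1.105
v -3.611 2.396 1.92
v -3.016 1.255 0.911
v -3.691 2.482 1.725
v -3.17 1.279 0.746
v -3.846 2.506 1.561
v -3.369 1.238 0.644
v -4.044 2.464 1.459
v -3.572 1.138 0.625
v -4.247 2.365 1.44
v -3.74 1.001 0.693
v -4.415 2.228 1.508
v -3.838 0.853 0.834
v -4.514 2.08 1.649
v -3.849 0.724 1.02
v -4.524 1.95 1.835
v -3.769 0.638 1.215
v -4.444 1.865 2.029
v -3.614 0.614 1.379
v -4.29 1.841 2.194
v -3.416 0.656 1.481
v -4.091 1.882 2.296
v -3.213 0.755 1.5
v -3.888 1.982 2.315
v -3.045 0.892 1.432
v -3.72 2.119 2.247
v -2.853 -0.095 1.108
v -1.956 0.595 2.336
v -2.019 0.498 0.166
v -1.123 1.188 1.395
v -1.677 -1.688 1.145
v -0.781 -0.998 2.374
v -0.844 -1.095 0.204
v 0.053 -0.405 1.432
v -2.692 -2.757 -0.326
v -2.411 -2.955 -0.89
v -1.508 -3.163 0.406
v -2.313 -2.563 -0.831
v -2.36 -2.246 -0.579
v -2.534 -2.123 -0.231
v -2.768 -2.243 0.081
v -2.973 -2.559 0.237
v -3.071 -2.951 0.178
v -3.024 -3.268 -0.074
v -2.85 -3.391 -0.422
v -2.616 -3.271 -0.734
f 2 1 5
f 2 5 3
f 3 5 6
f 3 6 4
f 5 1 7
f 5 7 6
f 6 7 8
f 6 8 4
f 7 1 9
f 7 9 8
f 8 9 10
f 8 10 4
f 9 1 11
f 9 11 10
f 10 11 12
f 10 12 4
f 11 1 13
f 11 13 12
f 12 13 14
f 12 14 4
f 13 1 15
f 13 15 14
f 14 15 16
f 14 16 4
f 15 1 17
f 15 17 16
f 16 17 18
f 16 18 4
f 17 1 19
f 17 19 18
f 18 19 20
f 18 20 4
f 19 1 21
f 19 21 20
f 20 21 22
f 20 22 4
f 21 1 23
f 21 23 22
f 22 23 24
f 22 24 4
f 23 1 25
f 23 25 24
f 24 25 26
f 24 26 4
f 25 1 27
f 25 27 26
f 26 27 28
f 26 28 4
f 27 1 29
f 27 29 28
f 28 29 30
f 28 30 4
f 29 1 2
f 29 2 30
f 30 2 3
f 30 3 4
f 32 34 31
f 35 32 31
f 31 34 33
f 33 35 31
f 32 38 34
f 36 32 35
f 36 38 32
f 34 38 33
f 37 35 33
f 33 38 37
f 37 36 35
f 38 36 37
f 40 39 42
f 40 42 41
f 42 39 43
f 42 43 41
f 43 39 44
f 43 44 41
f 44 39 45
f 44 45 41
f 45 39 46
f 45 46 41
f 46 39 47
f 46 47 41
f 47 39 48
f 47 48 41
f 48 39 49
f 48 49 41
f 49 39 50
f 49 50 41
f 50 39 40
f 50 40 41



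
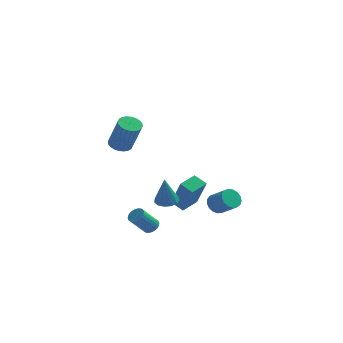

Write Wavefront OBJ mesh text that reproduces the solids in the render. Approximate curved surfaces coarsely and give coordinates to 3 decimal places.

v -0.458 -1.055 -1.41
v 0.045 -0.67 -1.317
v -0.522 -1.365 0.23
v -0.248 -0.463 -1.29
v -0.608 -0.443 -1.3
v -0.92 -0.618 -1.346
v -1.086 -0.931 -1.411
v -1.052 -1.284 -1.477
v -0.829 -1.565 -1.521
v -0.489 -1.683 -1.53
v -0.138 -1.602 -1.501
v 0.111 -1.348 -1.443
v 0.179 -1.001 -1.374
v -1.413 -0.192 -3.845
v -1.158 -0.616 -3.913
v -1.832 -1.193 -2.843
v -2.087 -0.768 -2.775
v -1.041 -0.521 -3.789
v -1.716 -1.098 -2.719
v -0.981 -0.376 -3.673
v -1.656 -0.953 -2.603
v -0.987 -0.203 -3.583
v -1.661 -0.78 -2.513
v -1.058 -0.028 -3.533
v -1.732 -0.605 -2.463
v -1.182 0.122 -3.531
v -1.857 -0.455 -2.461
v -1.342 0.224 -3.576
v -2.016 -0.353 -2.506
v -1.513 0.263 -3.662
v -2.187 -0.314 -2.593
v -1.668 0.233 -3.777
v -2.342 -0.344 -2.707
v -1.784 0.138 -3.901
v -2.459 -0.439 -2.831
v -1.844 -0.007 -4.017
v -2.519 -0.584 -2.947
v -1.839 -0.18 -4.107
v -2.513 -0.757 -3.037
v -1.768 -0.355 -4.157
v -2.442 -0.932 -3.087
v -1.643 -0.505 -4.159
v -2.318 -1.082 -3.089
v -1.484 -0.607 -4.114
v -2.158 -1.184 -3.044
v -1.313 -0.646 -4.027
v -1.987 -1.223 -2.958
v -2.864 -0.695 2.233
v -2.284 -0.812 1.992
v -1.675 -1.283 3.685
v -2.256 -1.165 3.927
v -2.263 -0.571 2.052
v -1.655 -1.041 3.745
v -2.335 -0.348 2.139
v -1.726 -0.819 3.833
v -2.487 -0.178 2.241
v -1.878 -0.649 3.934
v -2.696 -0.087 2.342
v -2.087 -0.557 4.035
v -2.931 -0.088 2.426
v -2.322 -0.559 4.119
v -3.156 -0.182 2.481
v -2.547 -0.652 4.174
v -3.337 -0.353 2.498
v -2.728 -0.824 4.191
v -3.445 -0.577 2.475
v -2.836 -1.048 4.168
v -3.465 -0.819 2.415
v -2.857 -1.289 4.108
v -3.394 -1.041 2.327
v -2.785 -1.512 4.021
v -3.242 -1.211 2.226
v -2.633 -1.682 3.919
v -3.033 -1.303 2.125
v -2.424 -1.773 3.818
v -2.798 -1.301 2.041
v -2.189 -1.772 3.734
v -2.573 -1.208 1.986
v -1.964 -1.678 3.679
v -2.392 -1.036 1.969
v -1.783 -1.507 3.662
v -0.829 2.575 -3.531
v -0.23 1.895 -1.759
v -0.233 3.555 -3.356
v 0.365 2.875 -1.584
v -0.145 2.225 -3.896
v 0.453 1.545 -2.124
v 0.45 3.205 -3.721
v 1.049 2.525 -1.949
v 1.482 3.289 -3.842
v 1.884 3.791 -3.937
v 2.74 3.252 -3.152
v 2.338 2.751 -3.058
v 1.714 3.878 -3.691
v 2.57 3.339 -2.907
v 1.49 3.829 -3.48
v 2.346 3.291 -2.696
v 1.265 3.657 -3.352
v 2.121 3.119 -2.568
v 1.089 3.401 -3.336
v 1.945 2.862 -2.552
v 1.003 3.119 -3.436
v 1.86 2.58 -2.652
v 1.027 2.876 -3.629
v 1.884 2.338 -2.845
v 1.155 2.728 -3.871
v 2.012 2.189 -3.087
v 1.358 2.708 -4.106
v 2.214 2.17 -3.322
v 1.589 2.822 -4.281
v 2.446 2.283 -3.496
v 1.796 3.042 -4.355
v 2.652 2.504 -3.571
v 1.931 3.319 -4.311
v 2.787 2.781 -3.527
v 1.962 3.59 -4.16
v 2.819 3.051 -3.376
f 2 1 4
f 2 4 3
f 4 1 5
f 4 5 3
f 5 1 6
f 5 6 3
f 6 1 7
f 6 7 3
f 7 1 8
f 7 8 3
f 8 1 9
f 8 9 3
f 9 1 10
f 9 10 3
f 10 1 11
f 10 11 3
f 11 1 12
f 11 12 3
f 12 1 13
f 12 13 3
f 13 1 2
f 13 2 3
f 15 14 18
f 15 18 16
f 16 18 19
f 16 19 17
f 18 14 20
f 18 20 19
f 19 20 21
f 19 21 17
f 20 14 22
f 20 22 21
f 21 22 23
f 21 23 17
f 22 14 24
f 22 24 23
f 23 24 25
f 23 25 17
f 24 14 26
f 24 26 25
f 25 26 27
f 25 27 17
f 26 14 28
f 26 28 27
f 27 28 29
f 27 29 17
f 28 14 30
f 28 30 29
f 29 30 31
f 29 31 17
f 30 14 32
f 30 32 31
f 31 32 33
f 31 33 17
f 32 14 34
f 32 34 33
f 33 34 35
f 33 35 17
f 34 14 36
f 34 36 35
f 35 36 37
f 35 37 17
f 36 14 38
f 36 38 37
f 37 38 39
f 37 39 17
f 38 14 40
f 38 40 39
f 39 40 41
f 39 41 17
f 40 14 42
f 40 42 41
f 41 42 43
f 41 43 17
f 42 14 44
f 42 44 43
f 43 44 45
f 43 45 17
f 44 14 46
f 44 46 45
f 45 46 47
f 45 47 17
f 46 14 15
f 46 15 47
f 47 15 16
f 47 16 17
f 49 48 52
f 49 52 50
f 50 52 53
f 50 53 51
f 52 48 54
f 52 54 53
f 53 54 55
f 53 55 51
f 54 48 56
f 54 56 55
f 55 56 57
f 55 57 51
f 56 48 58
f 56 58 57
f 57 58 59
f 57 59 51
f 58 48 60
f 58 60 59
f 59 60 61
f 59 61 51
f 60 48 62
f 60 62 61
f 61 62 63
f 61 63 51
f 62 48 64
f 62 64 63
f 63 64 65
f 63 65 51
f 64 48 66
f 64 66 65
f 65 66 67
f 65 67 51
f 66 48 68
f 66 68 67
f 67 68 69
f 67 69 51
f 68 48 70
f 68 70 69
f 69 70 71
f 69 71 51
f 70 48 72
f 70 72 71
f 71 72 73
f 71 73 51
f 72 48 74
f 72 74 73
f 73 74 75
f 73 75 51
f 74 48 76
f 74 76 75
f 75 76 77
f 75 77 51
f 76 48 78
f 76 78 77
f 77 78 79
f 77 79 51
f 78 48 80
f 78 80 79
f 79 80 81
f 79 81 51
f 80 48 49
f 80 49 81
f 81 49 50
f 81 50 51
f 83 85 82
f 86 83 82
f 82 85 84
f 84 86 82
f 83 89 85
f 87 83 86
f 87 89 83
f 85 89 84
f 88 86 84
f 84 89 88
f 88 87 86
f 89 87 88
f 91 90 94
f 91 94 92
f 92 94 95
f 92 95 93
f 94 90 96
f 94 96 95
f 95 96 97
f 95 97 93
f 96 90 98
f 96 98 97
f 97 98 99
f 97 99 93
f 98 90 100
f 98 100 99
f 99 100 101
f 99 101 93
f 100 90 102
f 100 102 101
f 101 102 103
f 101 103 93
f 102 90 104
f 102 104 103
f 103 104 105
f 103 105 93
f 104 90 106
f 104 106 105
f 105 106 107
f 105 107 93
f 106 90 108
f 106 108 107
f 107 108 109
f 107 109 93
f 108 90 110
f 108 110 109
f 109 110 111
f 109 111 93
f 110 90 112
f 110 112 111
f 111 112 113
f 111 113 93
f 112 90 114
f 112 114 113
f 113 114 115
f 113 115 93
f 114 90 116
f 114 116 115
f 115 116 117
f 115 117 93
f 116 90 91
f 116 91 117
f 117 91 92
f 117 92 93



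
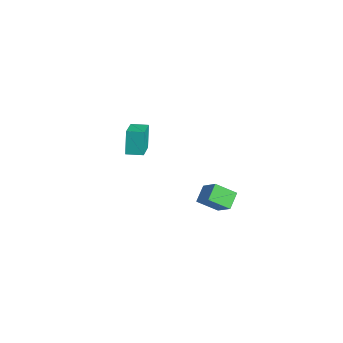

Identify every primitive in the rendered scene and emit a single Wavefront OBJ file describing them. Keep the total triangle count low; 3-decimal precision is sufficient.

v 3.726 1.023 -1.419
v 3.439 -0.173 -0.579
v 2.999 1.683 -0.729
v 2.711 0.486 0.111
v 4.829 1.354 -0.571
v 4.541 0.157 0.269
v 4.101 2.013 0.119
v 3.814 0.817 0.959
v -4.39 -1.731 -0.729
v -4.865 -1.52 0.921
v -3.934 -0.741 -0.724
v -4.409 -0.531 0.926
v -2.711 -2.509 -0.146
v -3.186 -2.299 1.504
v -2.255 -1.52 -0.141
v -2.73 -1.309 1.509
f 2 4 1
f 5 2 1
f 1 4 3
f 3 5 1
f 2 8 4
f 6 2 5
f 6 8 2
f 4 8 3
f 7 5 3
f 3 8 7
f 7 6 5
f 8 6 7
f 10 12 9
f 13 10 9
f 9 12 11
f 11 13 9
f 10 16 12
f 14 10 13
f 14 16 10
f 12 16 11
f 15 13 11
f 11 16 15
f 15 14 13
f 16 14 15



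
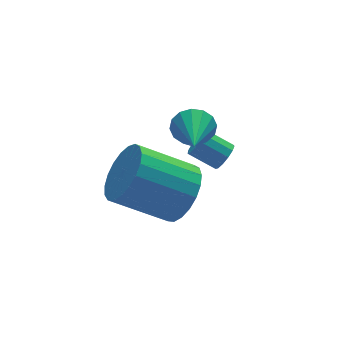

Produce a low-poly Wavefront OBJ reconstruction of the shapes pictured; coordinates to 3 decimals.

v 2.029 3.538 1.893
v 2.321 3.203 1.339
v 1.411 2.182 2.387
v 2.574 3.184 1.605
v 2.681 3.261 1.948
v 2.613 3.411 2.276
v 2.389 3.596 2.502
v 2.069 3.765 2.564
v 1.738 3.873 2.447
v 1.485 3.891 2.181
v 1.378 3.815 1.837
v 1.445 3.664 1.509
v 1.669 3.48 1.283
v 1.99 3.311 1.221
v 2.834 3.003 0.561
v 2.977 2.789 1.002
v 2.329 3.384 1.5
v 2.186 3.597 1.059
v 3.151 3.014 0.96
v 2.503 3.608 1.458
v 3.225 3.235 0.792
v 2.577 3.829 1.29
v 3.174 3.383 0.551
v 2.527 3.977 1.048
v 3.016 3.409 0.312
v 2.368 4.004 0.81
v 2.799 3.307 0.153
v 2.152 3.901 0.651
v 2.594 3.108 0.123
v 1.947 3.703 0.621
v 2.465 2.876 0.233
v 1.817 3.47 0.73
v 2.453 2.684 0.446
v 1.805 3.278 0.944
v 2.562 2.593 0.696
v 1.914 3.187 1.194
v 2.757 2.633 0.903
v 2.109 3.227 1.401
v 0.558 1.154 1.439
v 1.191 1.708 2.016
v -0.365 2.38 3.078
v -0.998 1.826 2.501
v 1.095 1.98 1.704
v -0.461 2.651 2.766
v 0.907 2.108 1.346
v -0.649 2.78 2.409
v 0.658 2.072 1.005
v -0.898 2.743 2.067
v 0.392 1.877 0.738
v -1.164 2.548 1.801
v 0.154 1.557 0.593
v -1.402 2.228 1.655
v -0.013 1.167 0.594
v -1.569 1.839 1.656
v -0.082 0.775 0.741
v -1.638 1.447 1.803
v -0.04 0.449 1.008
v -1.596 1.121 2.071
v 0.105 0.245 1.35
v -1.451 0.916 2.413
v 0.329 0.197 1.708
v -1.227 0.869 2.77
v 0.592 0.316 2.019
v -0.964 0.987 3.081
v 0.849 0.579 2.229
v -0.707 1.25 3.291
v 1.056 0.942 2.303
v -0.499 1.613 3.365
v 1.177 1.341 2.227
v -0.379 2.013 3.29
f 2 1 4
f 2 4 3
f 4 1 5
f 4 5 3
f 5 1 6
f 5 6 3
f 6 1 7
f 6 7 3
f 7 1 8
f 7 8 3
f 8 1 9
f 8 9 3
f 9 1 10
f 9 10 3
f 10 1 11
f 10 11 3
f 11 1 12
f 11 12 3
f 12 1 13
f 12 13 3
f 13 1 14
f 13 14 3
f 14 1 2
f 14 2 3
f 16 15 19
f 16 19 17
f 17 19 20
f 17 20 18
f 19 15 21
f 19 21 20
f 20 21 22
f 20 22 18
f 21 15 23
f 21 23 22
f 22 23 24
f 22 24 18
f 23 15 25
f 23 25 24
f 24 25 26
f 24 26 18
f 25 15 27
f 25 27 26
f 26 27 28
f 26 28 18
f 27 15 29
f 27 29 28
f 28 29 30
f 28 30 18
f 29 15 31
f 29 31 30
f 30 31 32
f 30 32 18
f 31 15 33
f 31 33 32
f 32 33 34
f 32 34 18
f 33 15 35
f 33 35 34
f 34 35 36
f 34 36 18
f 35 15 37
f 35 37 36
f 36 37 38
f 36 38 18
f 37 15 16
f 37 16 38
f 38 16 17
f 38 17 18
f 40 39 43
f 40 43 41
f 41 43 44
f 41 44 42
f 43 39 45
f 43 45 44
f 44 45 46
f 44 46 42
f 45 39 47
f 45 47 46
f 46 47 48
f 46 48 42
f 47 39 49
f 47 49 48
f 48 49 50
f 48 50 42
f 49 39 51
f 49 51 50
f 50 51 52
f 50 52 42
f 51 39 53
f 51 53 52
f 52 53 54
f 52 54 42
f 53 39 55
f 53 55 54
f 54 55 56
f 54 56 42
f 55 39 57
f 55 57 56
f 56 57 58
f 56 58 42
f 57 39 59
f 57 59 58
f 58 59 60
f 58 60 42
f 59 39 61
f 59 61 60
f 60 61 62
f 60 62 42
f 61 39 63
f 61 63 62
f 62 63 64
f 62 64 42
f 63 39 65
f 63 65 64
f 64 65 66
f 64 66 42
f 65 39 67
f 65 67 66
f 66 67 68
f 66 68 42
f 67 39 69
f 67 69 68
f 68 69 70
f 68 70 42
f 69 39 40
f 69 40 70
f 70 40 41
f 70 41 42



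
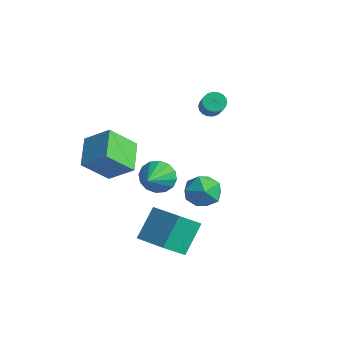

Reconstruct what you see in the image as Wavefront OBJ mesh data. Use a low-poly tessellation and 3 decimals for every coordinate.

v 3.506 0.945 -1.389
v 3.963 0.493 -2.351
v 1.877 0.107 -1.769
v 2.334 -0.345 -2.731
v 2.691 -0.712 -1.694
v 3.698 -0.193 -1.459
v 2.142 0.793 -2.661
v 3.149 1.312 -2.426
v 3.12 0.4 -3.137
v 3.459 -0.531 -2.539
v 2.381 1.131 -1.581
v 2.72 0.2 -0.983
v -0.572 3.622 1.351
v -0.174 3.44 0.857
v 1.051 2.715 2.116
v 0.652 2.898 2.609
v -0.079 3.71 0.921
v 1.146 2.985 2.18
v -0.082 3.963 1.07
v 1.143 3.239 2.329
v -0.182 4.149 1.274
v 1.043 3.424 2.533
v -0.36 4.231 1.494
v 0.865 3.506 2.752
v -0.579 4.191 1.685
v 0.646 3.467 2.944
v -0.797 4.04 1.81
v 0.428 3.315 3.069
v -0.971 3.805 1.844
v 0.254 3.08 3.103
v -1.066 3.535 1.78
v 0.159 2.81 3.039
v -1.063 3.281 1.631
v 0.162 2.557 2.89
v -0.963 3.096 1.427
v 0.262 2.371 2.686
v -0.785 3.014 1.208
v 0.44 2.289 2.466
v -0.566 3.053 1.016
v 0.659 2.329 2.275
v -0.348 3.205 0.891
v 0.877 2.48 2.15
v 0.191 -0.526 -2.074
v 0.853 -0.526 -2.902
v 1.029 -1.834 -1.406
v 1.084 -0.19 -2.535
v 1.076 0.056 -2.045
v 0.832 0.145 -1.562
v 0.415 0.055 -1.216
v -0.061 -0.191 -1.101
v -0.47 -0.527 -1.246
v -0.702 -0.863 -1.612
v -0.694 -1.109 -2.103
v -0.449 -1.198 -2.586
v -0.033 -1.108 -2.931
v 0.444 -0.862 -3.047
v 2.875 -3.912 -3.827
v 2.488 -2.575 -2.268
v 2.969 -2.582 -4.944
v 2.582 -1.245 -3.386
v 4.838 -3.755 -3.474
v 4.451 -2.418 -1.916
v 4.932 -2.425 -4.592
v 4.545 -1.088 -3.033
v -2.48 -3.264 0.605
v -1.203 -2.562 1.661
v -2.08 -1.803 -0.85
v -0.803 -1.101 0.206
v -1.137 -4.459 -0.226
v 0.14 -3.757 0.83
v -0.737 -2.998 -1.681
v 0.54 -2.296 -0.625
f 1 12 6
f 1 6 2
f 1 2 8
f 1 8 11
f 1 11 12
f 2 6 10
f 6 12 5
f 12 11 3
f 11 8 7
f 8 2 9
f 4 10 5
f 4 5 3
f 4 3 7
f 4 7 9
f 4 9 10
f 5 10 6
f 3 5 12
f 7 3 11
f 9 7 8
f 10 9 2
f 14 13 17
f 14 17 15
f 15 17 18
f 15 18 16
f 17 13 19
f 17 19 18
f 18 19 20
f 18 20 16
f 19 13 21
f 19 21 20
f 20 21 22
f 20 22 16
f 21 13 23
f 21 23 22
f 22 23 24
f 22 24 16
f 23 13 25
f 23 25 24
f 24 25 26
f 24 26 16
f 25 13 27
f 25 27 26
f 26 27 28
f 26 28 16
f 27 13 29
f 27 29 28
f 28 29 30
f 28 30 16
f 29 13 31
f 29 31 30
f 30 31 32
f 30 32 16
f 31 13 33
f 31 33 32
f 32 33 34
f 32 34 16
f 33 13 35
f 33 35 34
f 34 35 36
f 34 36 16
f 35 13 37
f 35 37 36
f 36 37 38
f 36 38 16
f 37 13 39
f 37 39 38
f 38 39 40
f 38 40 16
f 39 13 41
f 39 41 40
f 40 41 42
f 40 42 16
f 41 13 14
f 41 14 42
f 42 14 15
f 42 15 16
f 44 43 46
f 44 46 45
f 46 43 47
f 46 47 45
f 47 43 48
f 47 48 45
f 48 43 49
f 48 49 45
f 49 43 50
f 49 50 45
f 50 43 51
f 50 51 45
f 51 43 52
f 51 52 45
f 52 43 53
f 52 53 45
f 53 43 54
f 53 54 45
f 54 43 55
f 54 55 45
f 55 43 56
f 55 56 45
f 56 43 44
f 56 44 45
f 58 60 57
f 61 58 57
f 57 60 59
f 59 61 57
f 58 64 60
f 62 58 61
f 62 64 58
f 60 64 59
f 63 61 59
f 59 64 63
f 63 62 61
f 64 62 63
f 66 68 65
f 69 66 65
f 65 68 67
f 67 69 65
f 66 72 68
f 70 66 69
f 70 72 66
f 68 72 67
f 71 69 67
f 67 72 71
f 71 70 69
f 72 70 71



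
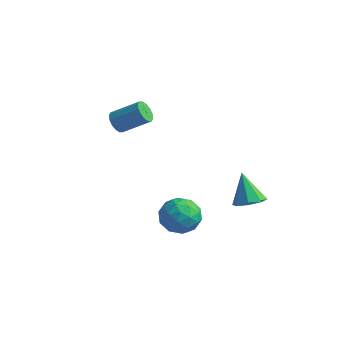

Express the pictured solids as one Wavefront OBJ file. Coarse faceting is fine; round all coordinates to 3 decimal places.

v -0.228 -0.176 -0.942
v 0.459 0.379 -1.767
v 1.381 -0.819 -0.033
v 2.068 -0.264 -0.858
v 1.428 0.389 -0.067
v 0.433 0.786 -0.629
v 1.407 -1.226 -1.171
v 0.412 -0.829 -1.733
v 1.47 -0.27 -1.909
v 1.483 0.728 -1.226
v 0.357 -1.168 -0.574
v 0.37 -0.17 0.109
v -0.026 0.157 -1.434
v 1.866 -0.597 -0.366
v 1.489 -0.214 0.099
v 1.893 0.112 -0.386
v -0.041 0.397 -0.765
v 0.363 0.723 -1.25
v 0.932 0.729 -0.251
v 1.477 -1.163 -0.55
v 1.881 -0.837 -1.035
v -0.053 -0.552 -1.414
v 0.351 -0.226 -1.899
v 0.908 -1.169 -1.549
v 0.973 0.102 -2.003
v 1.918 -0.275 -1.468
v 1.529 -0.841 -1.652
v 0.945 -0.607 -1.982
v 0.98 0.689 -1.602
v 1.926 0.312 -1.067
v 1.549 0.695 -0.602
v 0.965 0.929 -0.933
v 1.574 0.308 -1.685
v -0.086 -0.752 -0.733
v 0.86 -1.129 -0.198
v 0.875 -1.369 -0.867
v 0.291 -1.135 -1.198
v -0.078 -0.165 -0.332
v 0.867 -0.542 0.203
v 0.895 0.167 0.182
v 0.311 0.401 -0.148
v 0.266 -0.748 -0.115
v -4.321 1.156 3.411
v -3.83 0.786 3.036
v -2.488 1.554 4.033
v -2.979 1.924 4.409
v -3.874 1.105 2.849
v -2.532 1.874 3.846
v -4.038 1.438 2.813
v -2.696 2.207 3.81
v -4.277 1.695 2.937
v -2.935 2.464 3.934
v -4.528 1.808 3.188
v -3.187 2.577 4.185
v -4.724 1.746 3.499
v -3.382 2.515 4.496
v -4.812 1.526 3.787
v -3.47 2.294 4.784
v -4.768 1.206 3.974
v -3.426 1.975 4.971
v -4.604 0.873 4.01
v -3.262 1.642 5.007
v -4.365 0.616 3.886
v -3.023 1.385 4.883
v -4.113 0.503 3.635
v -2.772 1.272 4.632
v -3.918 0.565 3.324
v -2.576 1.334 4.321
v 3.142 2.895 -0.699
v 3.571 2.169 -0.283
v 2.278 3.345 0.979
v 3.958 2.775 -0.246
v 3.866 3.451 -0.475
v 3.351 3.802 -0.834
v 2.713 3.621 -1.114
v 2.327 3.015 -1.151
v 2.418 2.339 -0.923
v 2.934 1.989 -0.563
f 1 38 17
f 38 12 41
f 17 41 6
f 38 41 17
f 1 17 13
f 17 6 18
f 13 18 2
f 17 18 13
f 1 13 22
f 13 2 23
f 22 23 8
f 13 23 22
f 1 22 34
f 22 8 37
f 34 37 11
f 22 37 34
f 1 34 38
f 34 11 42
f 38 42 12
f 34 42 38
f 2 18 29
f 18 6 32
f 29 32 10
f 18 32 29
f 6 41 19
f 41 12 40
f 19 40 5
f 41 40 19
f 12 42 39
f 42 11 35
f 39 35 3
f 42 35 39
f 11 37 36
f 37 8 24
f 36 24 7
f 37 24 36
f 8 23 28
f 23 2 25
f 28 25 9
f 23 25 28
f 4 30 16
f 30 10 31
f 16 31 5
f 30 31 16
f 4 16 14
f 16 5 15
f 14 15 3
f 16 15 14
f 4 14 21
f 14 3 20
f 21 20 7
f 14 20 21
f 4 21 26
f 21 7 27
f 26 27 9
f 21 27 26
f 4 26 30
f 26 9 33
f 30 33 10
f 26 33 30
f 5 31 19
f 31 10 32
f 19 32 6
f 31 32 19
f 3 15 39
f 15 5 40
f 39 40 12
f 15 40 39
f 7 20 36
f 20 3 35
f 36 35 11
f 20 35 36
f 9 27 28
f 27 7 24
f 28 24 8
f 27 24 28
f 10 33 29
f 33 9 25
f 29 25 2
f 33 25 29
f 44 43 47
f 44 47 45
f 45 47 48
f 45 48 46
f 47 43 49
f 47 49 48
f 48 49 50
f 48 50 46
f 49 43 51
f 49 51 50
f 50 51 52
f 50 52 46
f 51 43 53
f 51 53 52
f 52 53 54
f 52 54 46
f 53 43 55
f 53 55 54
f 54 55 56
f 54 56 46
f 55 43 57
f 55 57 56
f 56 57 58
f 56 58 46
f 57 43 59
f 57 59 58
f 58 59 60
f 58 60 46
f 59 43 61
f 59 61 60
f 60 61 62
f 60 62 46
f 61 43 63
f 61 63 62
f 62 63 64
f 62 64 46
f 63 43 65
f 63 65 64
f 64 65 66
f 64 66 46
f 65 43 67
f 65 67 66
f 66 67 68
f 66 68 46
f 67 43 44
f 67 44 68
f 68 44 45
f 68 45 46
f 70 69 72
f 70 72 71
f 72 69 73
f 72 73 71
f 73 69 74
f 73 74 71
f 74 69 75
f 74 75 71
f 75 69 76
f 75 76 71
f 76 69 77
f 76 77 71
f 77 69 78
f 77 78 71
f 78 69 70
f 78 70 71



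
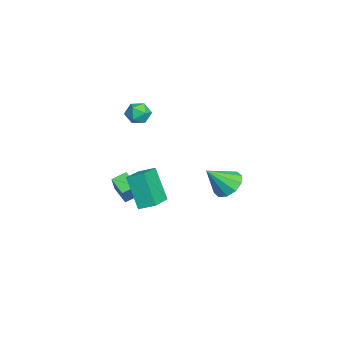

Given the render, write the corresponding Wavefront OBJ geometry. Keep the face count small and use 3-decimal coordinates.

v -2.517 -3.31 -4.885
v -3.258 -3.872 -4.298
v -2.836 -2.538 -4.549
v -3.577 -3.1 -3.962
v -1.163 -3.44 -3.298
v -1.904 -4.002 -2.711
v -1.482 -2.668 -2.962
v -2.223 -3.23 -2.375
v 0.405 1.953 -1.69
v 0.939 2.601 -1.268
v 0.775 0.827 -0.43
v 0.398 2.653 -1.063
v -0.141 2.437 -1.098
v -0.47 2.037 -1.359
v -0.466 1.604 -1.746
v -0.129 1.305 -2.113
v 0.412 1.253 -2.318
v 0.951 1.468 -2.283
v 1.281 1.869 -2.022
v 1.276 2.302 -1.634
v 1.742 -1.997 -2.153
v 0.875 -2.583 -0.391
v 1.922 -1.142 -1.781
v 1.054 -1.728 -0.018
v 3.346 -2.592 -1.562
v 2.478 -3.178 0.201
v 3.525 -1.737 -1.189
v 2.658 -2.323 0.573
v -1.274 -2.34 3.087
v -0.697 -1.875 2.997
v -0.523 -3.285 3.023
v 0.054 -2.82 2.933
v -0.301 -2.851 3.589
v -0.765 -2.267 3.628
v -0.455 -2.893 2.392
v -0.919 -2.309 2.431
v -0.191 -2.217 2.567
v -0.096 -2.191 3.307
v -1.124 -2.969 2.713
v -1.029 -2.943 3.453
f 2 4 1
f 5 2 1
f 1 4 3
f 3 5 1
f 2 8 4
f 6 2 5
f 6 8 2
f 4 8 3
f 7 5 3
f 3 8 7
f 7 6 5
f 8 6 7
f 10 9 12
f 10 12 11
f 12 9 13
f 12 13 11
f 13 9 14
f 13 14 11
f 14 9 15
f 14 15 11
f 15 9 16
f 15 16 11
f 16 9 17
f 16 17 11
f 17 9 18
f 17 18 11
f 18 9 19
f 18 19 11
f 19 9 20
f 19 20 11
f 20 9 10
f 20 10 11
f 22 24 21
f 25 22 21
f 21 24 23
f 23 25 21
f 22 28 24
f 26 22 25
f 26 28 22
f 24 28 23
f 27 25 23
f 23 28 27
f 27 26 25
f 28 26 27
f 29 40 34
f 29 34 30
f 29 30 36
f 29 36 39
f 29 39 40
f 30 34 38
f 34 40 33
f 40 39 31
f 39 36 35
f 36 30 37
f 32 38 33
f 32 33 31
f 32 31 35
f 32 35 37
f 32 37 38
f 33 38 34
f 31 33 40
f 35 31 39
f 37 35 36
f 38 37 30



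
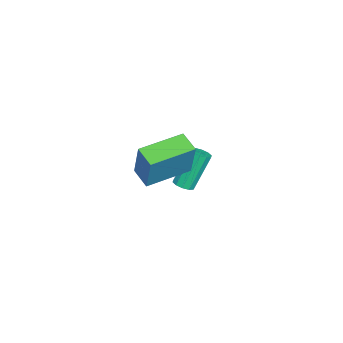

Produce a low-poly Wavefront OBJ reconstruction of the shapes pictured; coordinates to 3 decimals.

v -3.238 3.23 -4.21
v -2.845 2.977 -3.96
v -3.549 3.616 -2.201
v -3.942 3.87 -2.45
v -2.742 3.28 -4.029
v -3.446 3.92 -2.27
v -2.829 3.564 -4.167
v -3.533 4.204 -2.408
v -3.071 3.721 -4.321
v -3.775 4.36 -2.562
v -3.378 3.69 -4.433
v -4.082 4.33 -2.674
v -3.631 3.484 -4.459
v -4.335 4.123 -2.7
v -3.734 3.18 -4.39
v -4.438 3.82 -2.631
v -3.647 2.896 -4.252
v -4.351 3.536 -2.493
v -3.405 2.74 -4.098
v -4.109 3.379 -2.339
v -3.098 2.77 -3.986
v -3.802 3.41 -2.227
v 1.423 2.124 0.254
v 1.99 2.439 2.114
v 0.02 3.691 0.416
v 0.587 4.007 2.276
v 2.133 2.793 -0.076
v 2.7 3.109 1.784
v 0.73 4.361 0.086
v 1.297 4.676 1.946
f 2 1 5
f 2 5 3
f 3 5 6
f 3 6 4
f 5 1 7
f 5 7 6
f 6 7 8
f 6 8 4
f 7 1 9
f 7 9 8
f 8 9 10
f 8 10 4
f 9 1 11
f 9 11 10
f 10 11 12
f 10 12 4
f 11 1 13
f 11 13 12
f 12 13 14
f 12 14 4
f 13 1 15
f 13 15 14
f 14 15 16
f 14 16 4
f 15 1 17
f 15 17 16
f 16 17 18
f 16 18 4
f 17 1 19
f 17 19 18
f 18 19 20
f 18 20 4
f 19 1 21
f 19 21 20
f 20 21 22
f 20 22 4
f 21 1 2
f 21 2 22
f 22 2 3
f 22 3 4
f 24 26 23
f 27 24 23
f 23 26 25
f 25 27 23
f 24 30 26
f 28 24 27
f 28 30 24
f 26 30 25
f 29 27 25
f 25 30 29
f 29 28 27
f 30 28 29



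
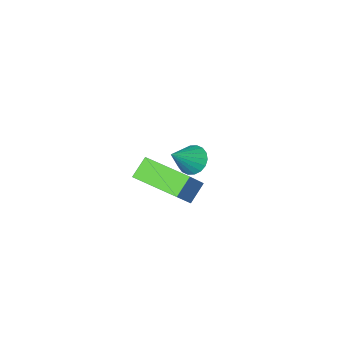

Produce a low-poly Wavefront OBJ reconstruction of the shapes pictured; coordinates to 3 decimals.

v 2.559 0.892 2.206
v 2.892 0.618 1.849
v 3.441 0.988 2.954
v 2.923 0.856 1.782
v 2.882 1.101 1.799
v 2.777 1.305 1.897
v 2.629 1.427 2.056
v 2.467 1.443 2.245
v 2.323 1.351 2.426
v 2.227 1.167 2.564
v 2.195 0.929 2.631
v 2.236 0.684 2.613
v 2.341 0.48 2.516
v 2.489 0.358 2.357
v 2.651 0.341 2.168
v 2.795 0.434 1.987
v 0.779 -3.352 -1.705
v 1.582 -3.038 -0.746
v 0.228 -1.61 -1.814
v 1.031 -1.296 -0.855
v 1.429 -3.184 -2.305
v 2.232 -2.87 -1.346
v 0.878 -1.442 -2.414
v 1.681 -1.128 -1.455
f 2 1 4
f 2 4 3
f 4 1 5
f 4 5 3
f 5 1 6
f 5 6 3
f 6 1 7
f 6 7 3
f 7 1 8
f 7 8 3
f 8 1 9
f 8 9 3
f 9 1 10
f 9 10 3
f 10 1 11
f 10 11 3
f 11 1 12
f 11 12 3
f 12 1 13
f 12 13 3
f 13 1 14
f 13 14 3
f 14 1 15
f 14 15 3
f 15 1 16
f 15 16 3
f 16 1 2
f 16 2 3
f 18 20 17
f 21 18 17
f 17 20 19
f 19 21 17
f 18 24 20
f 22 18 21
f 22 24 18
f 20 24 19
f 23 21 19
f 19 24 23
f 23 22 21
f 24 22 23



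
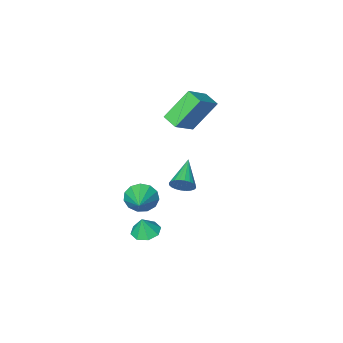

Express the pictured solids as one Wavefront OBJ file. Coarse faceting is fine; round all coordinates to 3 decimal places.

v 3.544 -0.066 -3.294
v 4.222 0.221 -3.482
v 3.796 -0.014 -2.306
v 3.821 0.634 -3.4
v 3.257 0.637 -3.257
v 2.862 0.229 -3.135
v 2.866 -0.352 -3.106
v 3.267 -0.765 -3.187
v 3.831 -0.768 -3.33
v 4.226 -0.36 -3.453
v 2.01 -3.039 -3.42
v 2.309 -3.557 -2.748
v 2.91 -1.741 -2.82
v 2.64 -3.611 -3.128
v 2.771 -3.484 -3.601
v 2.66 -3.215 -4.017
v 2.343 -2.89 -4.243
v 1.919 -2.613 -4.207
v 1.525 -2.471 -3.922
v 1.284 -2.509 -3.477
v 1.274 -2.716 -3.014
v 1.497 -3.025 -2.68
v 1.883 -3.339 -2.581
v 2.107 0.962 0.131
v 2.526 0.912 0.638
v 1.053 -0.182 0.889
v 2.374 1.104 0.718
v 2.182 1.275 0.708
v 1.978 1.398 0.61
v 1.793 1.455 0.44
v 1.657 1.436 0.222
v 1.588 1.346 -0.009
v 1.599 1.197 -0.219
v 1.687 1.013 -0.376
v 1.839 0.821 -0.455
v 2.032 0.65 -0.445
v 2.236 0.527 -0.348
v 2.42 0.47 -0.177
v 2.557 0.488 0.041
v 2.625 0.578 0.272
v 2.614 0.727 0.482
v -1.735 -2.97 3.016
v -0.452 -2.56 3.917
v -1.844 -2.071 2.762
v -0.561 -1.661 3.663
v -0.499 -3.279 1.397
v 0.784 -2.869 2.298
v -0.608 -2.38 1.143
v 0.675 -1.97 2.044
f 2 1 4
f 2 4 3
f 4 1 5
f 4 5 3
f 5 1 6
f 5 6 3
f 6 1 7
f 6 7 3
f 7 1 8
f 7 8 3
f 8 1 9
f 8 9 3
f 9 1 10
f 9 10 3
f 10 1 2
f 10 2 3
f 12 11 14
f 12 14 13
f 14 11 15
f 14 15 13
f 15 11 16
f 15 16 13
f 16 11 17
f 16 17 13
f 17 11 18
f 17 18 13
f 18 11 19
f 18 19 13
f 19 11 20
f 19 20 13
f 20 11 21
f 20 21 13
f 21 11 22
f 21 22 13
f 22 11 23
f 22 23 13
f 23 11 12
f 23 12 13
f 25 24 27
f 25 27 26
f 27 24 28
f 27 28 26
f 28 24 29
f 28 29 26
f 29 24 30
f 29 30 26
f 30 24 31
f 30 31 26
f 31 24 32
f 31 32 26
f 32 24 33
f 32 33 26
f 33 24 34
f 33 34 26
f 34 24 35
f 34 35 26
f 35 24 36
f 35 36 26
f 36 24 37
f 36 37 26
f 37 24 38
f 37 38 26
f 38 24 39
f 38 39 26
f 39 24 40
f 39 40 26
f 40 24 41
f 40 41 26
f 41 24 25
f 41 25 26
f 43 45 42
f 46 43 42
f 42 45 44
f 44 46 42
f 43 49 45
f 47 43 46
f 47 49 43
f 45 49 44
f 48 46 44
f 44 49 48
f 48 47 46
f 49 47 48



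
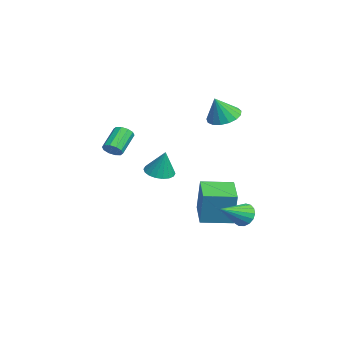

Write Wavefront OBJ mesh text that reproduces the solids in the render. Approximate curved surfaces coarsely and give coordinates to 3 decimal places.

v -1.412 -3.059 1.053
v -1.038 -2.641 1.151
v -2.013 -1.983 2.066
v -2.388 -2.401 1.967
v -1.235 -2.548 0.875
v -2.21 -1.89 1.789
v -1.499 -2.65 0.666
v -2.474 -1.992 1.58
v -1.731 -2.908 0.605
v -2.706 -2.25 1.519
v -1.841 -3.224 0.715
v -2.816 -2.566 1.629
v -1.787 -3.477 0.954
v -2.762 -2.819 1.869
v -1.59 -3.57 1.231
v -2.565 -2.912 2.145
v -1.326 -3.468 1.44
v -2.301 -2.81 2.354
v -1.094 -3.21 1.501
v -2.069 -2.552 2.415
v -0.984 -2.894 1.391
v -1.959 -2.236 2.305
v -3.518 1.448 -3.921
v -3.091 1.569 -1.909
v -3.489 3.205 -4.033
v -3.062 3.326 -2.021
v -1.718 1.394 -4.299
v -1.291 1.515 -2.287
v -1.689 3.151 -4.411
v -1.262 3.272 -2.399
v 0.461 3.341 -2.982
v 0.938 3.306 -3.56
v 1.339 2.019 -2.178
v 1.09 3.543 -3.338
v 1.098 3.733 -3.034
v 0.961 3.834 -2.718
v 0.709 3.822 -2.462
v 0.4 3.7 -2.326
v 0.105 3.496 -2.34
v -0.108 3.256 -2.502
v -0.191 3.036 -2.773
v -0.125 2.886 -3.092
v 0.076 2.84 -3.386
v 0.365 2.909 -3.588
v 0.676 3.078 -3.651
v -0.631 -0.773 -0.213
v 0.113 -1.043 -0.381
v -0.209 -0.507 1.233
v 0.138 -0.691 -0.453
v 0.01 -0.355 -0.478
v -0.245 -0.102 -0.45
v -0.577 0.018 -0.375
v -0.919 -0.018 -0.268
v -1.204 -0.204 -0.15
v -1.376 -0.503 -0.045
v -1.401 -0.855 0.027
v -1.273 -1.192 0.052
v -1.018 -1.445 0.024
v -0.686 -1.565 -0.051
v -0.344 -1.528 -0.158
v -0.058 -1.342 -0.276
v -3.05 2.781 2.697
v -2.481 2.144 2.28
v -2.67 2.239 4.043
v -2.211 2.503 2.349
v -2.132 2.926 2.497
v -2.264 3.315 2.691
v -2.576 3.582 2.886
v -2.996 3.666 3.038
v -3.429 3.547 3.112
v -3.775 3.252 3.091
v -3.954 2.849 2.979
v -3.927 2.431 2.803
v -3.698 2.093 2.603
v -3.321 1.913 2.424
v -2.882 1.931 2.307
f 2 1 5
f 2 5 3
f 3 5 6
f 3 6 4
f 5 1 7
f 5 7 6
f 6 7 8
f 6 8 4
f 7 1 9
f 7 9 8
f 8 9 10
f 8 10 4
f 9 1 11
f 9 11 10
f 10 11 12
f 10 12 4
f 11 1 13
f 11 13 12
f 12 13 14
f 12 14 4
f 13 1 15
f 13 15 14
f 14 15 16
f 14 16 4
f 15 1 17
f 15 17 16
f 16 17 18
f 16 18 4
f 17 1 19
f 17 19 18
f 18 19 20
f 18 20 4
f 19 1 21
f 19 21 20
f 20 21 22
f 20 22 4
f 21 1 2
f 21 2 22
f 22 2 3
f 22 3 4
f 24 26 23
f 27 24 23
f 23 26 25
f 25 27 23
f 24 30 26
f 28 24 27
f 28 30 24
f 26 30 25
f 29 27 25
f 25 30 29
f 29 28 27
f 30 28 29
f 32 31 34
f 32 34 33
f 34 31 35
f 34 35 33
f 35 31 36
f 35 36 33
f 36 31 37
f 36 37 33
f 37 31 38
f 37 38 33
f 38 31 39
f 38 39 33
f 39 31 40
f 39 40 33
f 40 31 41
f 40 41 33
f 41 31 42
f 41 42 33
f 42 31 43
f 42 43 33
f 43 31 44
f 43 44 33
f 44 31 45
f 44 45 33
f 45 31 32
f 45 32 33
f 47 46 49
f 47 49 48
f 49 46 50
f 49 50 48
f 50 46 51
f 50 51 48
f 51 46 52
f 51 52 48
f 52 46 53
f 52 53 48
f 53 46 54
f 53 54 48
f 54 46 55
f 54 55 48
f 55 46 56
f 55 56 48
f 56 46 57
f 56 57 48
f 57 46 58
f 57 58 48
f 58 46 59
f 58 59 48
f 59 46 60
f 59 60 48
f 60 46 61
f 60 61 48
f 61 46 47
f 61 47 48
f 63 62 65
f 63 65 64
f 65 62 66
f 65 66 64
f 66 62 67
f 66 67 64
f 67 62 68
f 67 68 64
f 68 62 69
f 68 69 64
f 69 62 70
f 69 70 64
f 70 62 71
f 70 71 64
f 71 62 72
f 71 72 64
f 72 62 73
f 72 73 64
f 73 62 74
f 73 74 64
f 74 62 75
f 74 75 64
f 75 62 76
f 75 76 64
f 76 62 63
f 76 63 64

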